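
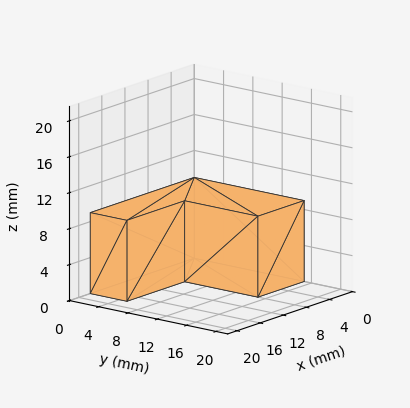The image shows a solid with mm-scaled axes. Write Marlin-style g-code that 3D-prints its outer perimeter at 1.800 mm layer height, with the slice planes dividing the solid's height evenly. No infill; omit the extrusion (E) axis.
Reading the render: the shape is an L-shaped prism: outer 18 × 15 mm, arm thicknesses ≈ 5 mm (horizontal) and 8 mm (vertical), extruded 9 mm in z (dimensions read to the nearest mm from the axis ticks). For the g-code, the solid's height is divided into equal slices at the stated Δz and each level perimeter traced with G1 moves after a G0 lift.

; perimeter-only toolpath
G21 ; units = mm
G90 ; absolute positioning
G28 ; home
; layer 1
G0 Z1.800
G0 X0.000 Y0.000
G1 X18.000 Y0.000
G1 X18.000 Y5.000
G1 X8.000 Y5.000
G1 X8.000 Y15.000
G1 X0.000 Y15.000
G1 X0.000 Y0.000
; layer 2
G0 Z3.600
G0 X0.000 Y0.000
G1 X18.000 Y0.000
G1 X18.000 Y5.000
G1 X8.000 Y5.000
G1 X8.000 Y15.000
G1 X0.000 Y15.000
G1 X0.000 Y0.000
; layer 3
G0 Z5.400
G0 X0.000 Y0.000
G1 X18.000 Y0.000
G1 X18.000 Y5.000
G1 X8.000 Y5.000
G1 X8.000 Y15.000
G1 X0.000 Y15.000
G1 X0.000 Y0.000
; layer 4
G0 Z7.200
G0 X0.000 Y0.000
G1 X18.000 Y0.000
G1 X18.000 Y5.000
G1 X8.000 Y5.000
G1 X8.000 Y15.000
G1 X0.000 Y15.000
G1 X0.000 Y0.000
; layer 5
G0 Z9.000
G0 X0.000 Y0.000
G1 X18.000 Y0.000
G1 X18.000 Y5.000
G1 X8.000 Y5.000
G1 X8.000 Y15.000
G1 X0.000 Y15.000
G1 X0.000 Y0.000
M2 ; end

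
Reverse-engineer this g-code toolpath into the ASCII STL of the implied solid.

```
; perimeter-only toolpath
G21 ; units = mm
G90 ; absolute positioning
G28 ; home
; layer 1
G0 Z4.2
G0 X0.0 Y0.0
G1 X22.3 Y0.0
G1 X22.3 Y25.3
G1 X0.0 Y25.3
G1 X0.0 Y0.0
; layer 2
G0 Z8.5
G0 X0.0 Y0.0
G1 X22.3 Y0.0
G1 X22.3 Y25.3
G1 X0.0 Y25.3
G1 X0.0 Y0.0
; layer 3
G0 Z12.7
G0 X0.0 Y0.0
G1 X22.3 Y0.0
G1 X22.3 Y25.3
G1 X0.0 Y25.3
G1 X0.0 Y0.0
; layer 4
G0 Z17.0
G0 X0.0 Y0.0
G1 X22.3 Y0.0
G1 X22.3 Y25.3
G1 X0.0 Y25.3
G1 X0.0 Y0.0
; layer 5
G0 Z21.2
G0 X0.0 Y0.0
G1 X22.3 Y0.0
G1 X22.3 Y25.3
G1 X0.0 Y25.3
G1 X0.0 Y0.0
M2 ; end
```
solid part
  facet normal 0.0000 0.0000 -1.0000
    outer loop
      vertex 22.3 25.3 0.0
      vertex 22.3 0.0 0.0
      vertex 0.0 0.0 0.0
    endloop
  endfacet
  facet normal 0.0000 0.0000 -1.0000
    outer loop
      vertex 0.0 25.3 0.0
      vertex 22.3 25.3 0.0
      vertex 0.0 0.0 0.0
    endloop
  endfacet
  facet normal 0.0000 0.0000 1.0000
    outer loop
      vertex 0.0 0.0 21.2
      vertex 22.3 0.0 21.2
      vertex 22.3 25.3 21.2
    endloop
  endfacet
  facet normal 0.0000 0.0000 1.0000
    outer loop
      vertex 0.0 0.0 21.2
      vertex 22.3 25.3 21.2
      vertex 0.0 25.3 21.2
    endloop
  endfacet
  facet normal 0.0000 -1.0000 0.0000
    outer loop
      vertex 0.0 0.0 0.0
      vertex 22.3 0.0 0.0
      vertex 22.3 0.0 21.2
    endloop
  endfacet
  facet normal 0.0000 -1.0000 0.0000
    outer loop
      vertex 0.0 0.0 0.0
      vertex 22.3 0.0 21.2
      vertex 0.0 0.0 21.2
    endloop
  endfacet
  facet normal 0.0000 1.0000 0.0000
    outer loop
      vertex 22.3 25.3 21.2
      vertex 22.3 25.3 0.0
      vertex 0.0 25.3 0.0
    endloop
  endfacet
  facet normal 0.0000 1.0000 0.0000
    outer loop
      vertex 0.0 25.3 21.2
      vertex 22.3 25.3 21.2
      vertex 0.0 25.3 0.0
    endloop
  endfacet
  facet normal -1.0000 0.0000 0.0000
    outer loop
      vertex 0.0 25.3 21.2
      vertex 0.0 25.3 0.0
      vertex 0.0 0.0 0.0
    endloop
  endfacet
  facet normal -1.0000 0.0000 0.0000
    outer loop
      vertex 0.0 0.0 21.2
      vertex 0.0 25.3 21.2
      vertex 0.0 0.0 0.0
    endloop
  endfacet
  facet normal 1.0000 0.0000 0.0000
    outer loop
      vertex 22.3 0.0 0.0
      vertex 22.3 25.3 0.0
      vertex 22.3 25.3 21.2
    endloop
  endfacet
  facet normal 1.0000 0.0000 0.0000
    outer loop
      vertex 22.3 0.0 0.0
      vertex 22.3 25.3 21.2
      vertex 22.3 0.0 21.2
    endloop
  endfacet
endsolid part

The G0 Z moves step by Δz≈4.2 mm. Every layer's G1 loop is the same polygon, so the solid is a straight extrusion of it from z=0 to z≈21.2. Closing with flat bottom and top caps and triangulating gives 12 facets — a rectangular box, roughly 22.3 × 25.3 mm footprint and 21.2 mm tall.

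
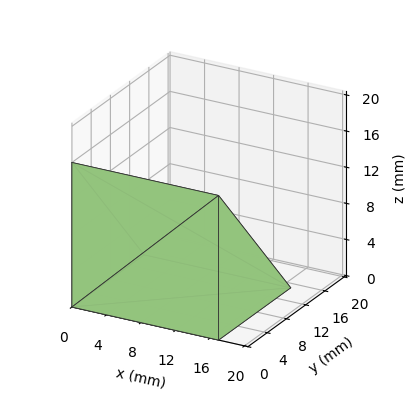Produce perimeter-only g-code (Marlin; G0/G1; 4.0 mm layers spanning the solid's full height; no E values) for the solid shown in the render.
Reading the render: the shape is a wedge (ramp): 17 × 15 mm base, rising to 16 mm along the y=0 edge and sloping linearly to z=0 at y=15 (dimensions read to the nearest mm from the axis ticks). For the g-code, the solid's height is divided into equal slices at the stated Δz and each level perimeter traced with G1 moves after a G0 lift.

; perimeter-only toolpath
G21 ; units = mm
G90 ; absolute positioning
G28 ; home
; layer 1
G0 Z4.0
G0 X0.0 Y0.0
G1 X17.0 Y0.0
G1 X17.0 Y11.2
G1 X0.0 Y11.2
G1 X0.0 Y0.0
; layer 2
G0 Z8.0
G0 X0.0 Y0.0
G1 X17.0 Y0.0
G1 X17.0 Y7.5
G1 X0.0 Y7.5
G1 X0.0 Y0.0
; layer 3
G0 Z12.0
G0 X0.0 Y0.0
G1 X17.0 Y0.0
G1 X17.0 Y3.8
G1 X0.0 Y3.8
G1 X0.0 Y0.0
M2 ; end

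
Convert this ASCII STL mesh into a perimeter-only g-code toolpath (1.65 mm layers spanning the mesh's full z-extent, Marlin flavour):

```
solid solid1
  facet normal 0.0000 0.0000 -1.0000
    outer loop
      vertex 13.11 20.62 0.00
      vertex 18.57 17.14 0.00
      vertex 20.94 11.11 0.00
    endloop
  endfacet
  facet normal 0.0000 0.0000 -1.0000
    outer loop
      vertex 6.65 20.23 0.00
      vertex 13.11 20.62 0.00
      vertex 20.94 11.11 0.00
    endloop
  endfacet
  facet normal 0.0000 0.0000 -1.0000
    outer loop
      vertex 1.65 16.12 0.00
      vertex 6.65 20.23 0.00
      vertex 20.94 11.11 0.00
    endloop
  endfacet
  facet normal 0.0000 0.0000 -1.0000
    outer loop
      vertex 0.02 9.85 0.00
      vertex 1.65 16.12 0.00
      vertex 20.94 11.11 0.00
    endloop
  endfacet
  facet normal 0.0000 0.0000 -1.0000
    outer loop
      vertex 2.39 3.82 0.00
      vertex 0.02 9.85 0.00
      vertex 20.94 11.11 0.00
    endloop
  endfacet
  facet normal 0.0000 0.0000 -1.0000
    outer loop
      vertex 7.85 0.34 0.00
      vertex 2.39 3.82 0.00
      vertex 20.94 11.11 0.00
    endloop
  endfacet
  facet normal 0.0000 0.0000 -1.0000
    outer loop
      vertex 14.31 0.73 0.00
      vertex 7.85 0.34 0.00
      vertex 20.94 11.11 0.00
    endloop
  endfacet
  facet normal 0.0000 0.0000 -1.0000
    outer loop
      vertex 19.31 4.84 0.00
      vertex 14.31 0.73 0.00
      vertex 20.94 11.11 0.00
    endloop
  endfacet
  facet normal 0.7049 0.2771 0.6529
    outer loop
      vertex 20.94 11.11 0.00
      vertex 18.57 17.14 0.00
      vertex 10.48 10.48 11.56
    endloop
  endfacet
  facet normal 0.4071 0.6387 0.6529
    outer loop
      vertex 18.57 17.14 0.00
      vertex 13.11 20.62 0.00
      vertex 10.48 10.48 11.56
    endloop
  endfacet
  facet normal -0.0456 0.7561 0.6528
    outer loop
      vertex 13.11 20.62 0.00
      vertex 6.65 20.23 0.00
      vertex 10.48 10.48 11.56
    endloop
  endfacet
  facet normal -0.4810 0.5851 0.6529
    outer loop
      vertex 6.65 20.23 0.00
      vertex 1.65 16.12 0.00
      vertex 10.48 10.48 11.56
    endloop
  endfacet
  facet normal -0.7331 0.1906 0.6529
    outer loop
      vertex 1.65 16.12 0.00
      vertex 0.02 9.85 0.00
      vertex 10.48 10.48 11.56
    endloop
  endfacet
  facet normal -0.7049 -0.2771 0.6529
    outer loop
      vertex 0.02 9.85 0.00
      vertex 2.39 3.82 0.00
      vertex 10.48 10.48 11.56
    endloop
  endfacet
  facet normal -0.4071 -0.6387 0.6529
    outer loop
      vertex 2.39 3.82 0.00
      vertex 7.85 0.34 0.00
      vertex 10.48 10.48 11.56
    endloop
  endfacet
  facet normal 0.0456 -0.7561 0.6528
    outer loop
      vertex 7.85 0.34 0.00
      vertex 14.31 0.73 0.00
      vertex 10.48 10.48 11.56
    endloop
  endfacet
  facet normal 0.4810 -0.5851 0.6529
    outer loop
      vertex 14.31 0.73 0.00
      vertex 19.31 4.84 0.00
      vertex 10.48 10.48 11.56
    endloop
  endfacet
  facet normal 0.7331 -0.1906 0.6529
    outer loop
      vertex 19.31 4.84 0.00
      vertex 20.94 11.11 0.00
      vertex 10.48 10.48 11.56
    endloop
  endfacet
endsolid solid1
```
; perimeter-only toolpath
G21 ; units = mm
G90 ; absolute positioning
G28 ; home
; layer 1
G0 Z1.65
G0 X19.45 Y11.02
G1 X17.41 Y16.19
G1 X12.73 Y19.17
G1 X7.20 Y18.84
G1 X2.91 Y15.31
G1 X1.51 Y9.94
G1 X3.55 Y4.77
G1 X8.23 Y1.79
G1 X13.76 Y2.12
G1 X18.05 Y5.65
G1 X19.45 Y11.02
; layer 2
G0 Z3.30
G0 X17.95 Y10.93
G1 X16.26 Y15.24
G1 X12.36 Y17.72
G1 X7.74 Y17.44
G1 X4.17 Y14.51
G1 X3.01 Y10.03
G1 X4.70 Y5.72
G1 X8.60 Y3.24
G1 X13.22 Y3.52
G1 X16.79 Y6.45
G1 X17.95 Y10.93
; layer 3
G0 Z4.95
G0 X16.46 Y10.84
G1 X15.10 Y14.29
G1 X11.98 Y16.27
G1 X8.29 Y16.05
G1 X5.43 Y13.70
G1 X4.50 Y10.12
G1 X5.86 Y6.67
G1 X8.98 Y4.69
G1 X12.67 Y4.91
G1 X15.53 Y7.26
G1 X16.46 Y10.84
; layer 4
G0 Z6.61
G0 X14.96 Y10.75
G1 X13.95 Y13.33
G1 X11.61 Y14.83
G1 X8.84 Y14.66
G1 X6.70 Y12.90
G1 X6.00 Y10.21
G1 X7.01 Y7.63
G1 X9.35 Y6.13
G1 X12.12 Y6.30
G1 X14.26 Y8.06
G1 X14.96 Y10.75
; layer 5
G0 Z8.26
G0 X13.47 Y10.66
G1 X12.79 Y12.38
G1 X11.23 Y13.38
G1 X9.39 Y13.27
G1 X7.96 Y12.09
G1 X7.49 Y10.30
G1 X8.17 Y8.58
G1 X9.73 Y7.58
G1 X11.57 Y7.69
G1 X13.00 Y8.87
G1 X13.47 Y10.66
; layer 6
G0 Z9.91
G0 X11.97 Y10.57
G1 X11.64 Y11.43
G1 X10.86 Y11.93
G1 X9.93 Y11.87
G1 X9.22 Y11.29
G1 X8.99 Y10.39
G1 X9.32 Y9.53
G1 X10.10 Y9.03
G1 X11.03 Y9.09
G1 X11.74 Y9.67
G1 X11.97 Y10.57
M2 ; end

The solid is a regular 10-sided pyramid, base circumscribed radius ≈ 10.5 mm, apex at z ≈ 11.6 mm. Slicing at Δz = 1.65 mm — 7 equal slices spanning the solid's height, so layer i sits at z = i·h/7 — gives 6 non-empty perimeters. Each is a 10-segment closed polygon; G0 lifts to the layer z and rapids to the start vertex, then G1 traces the edges. The cross-section shrinks linearly with z (the slice at the apex is degenerate and omitted).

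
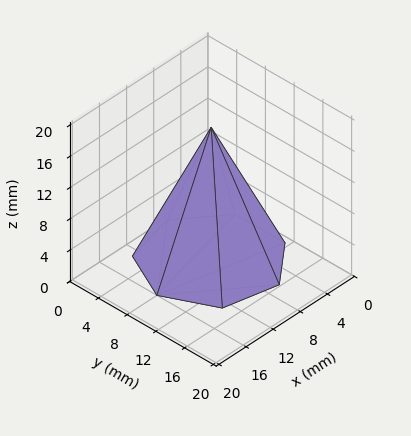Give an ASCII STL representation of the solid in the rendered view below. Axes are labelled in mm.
Reading the render: the shape is a regular 7-sided pyramid, base circumscribed radius ≈ 8 mm, apex at z ≈ 17 mm (dimensions read to the nearest mm from the axis ticks). For the STL, each face is triangulated and given an outward normal.

solid part
  facet normal 0.0000 0.0000 -1.0000
    outer loop
      vertex 6.220 15.799 0.000
      vertex 12.988 14.255 0.000
      vertex 16.000 8.000 0.000
    endloop
  endfacet
  facet normal 0.0000 0.0000 -1.0000
    outer loop
      vertex 0.792 11.471 0.000
      vertex 6.220 15.799 0.000
      vertex 16.000 8.000 0.000
    endloop
  endfacet
  facet normal 0.0000 0.0000 -1.0000
    outer loop
      vertex 0.792 4.529 0.000
      vertex 0.792 11.471 0.000
      vertex 16.000 8.000 0.000
    endloop
  endfacet
  facet normal 0.0000 0.0000 -1.0000
    outer loop
      vertex 6.220 0.201 0.000
      vertex 0.792 4.529 0.000
      vertex 16.000 8.000 0.000
    endloop
  endfacet
  facet normal 0.0000 0.0000 -1.0000
    outer loop
      vertex 12.988 1.745 0.000
      vertex 6.220 0.201 0.000
      vertex 16.000 8.000 0.000
    endloop
  endfacet
  facet normal 0.8295 0.3994 0.3904
    outer loop
      vertex 16.000 8.000 0.000
      vertex 12.988 14.255 0.000
      vertex 8.000 8.000 17.000
    endloop
  endfacet
  facet normal 0.2048 0.8976 0.3903
    outer loop
      vertex 12.988 14.255 0.000
      vertex 6.220 15.799 0.000
      vertex 8.000 8.000 17.000
    endloop
  endfacet
  facet normal -0.5740 0.7199 0.3903
    outer loop
      vertex 6.220 15.799 0.000
      vertex 0.792 11.471 0.000
      vertex 8.000 8.000 17.000
    endloop
  endfacet
  facet normal -0.9207 0.0000 0.3904
    outer loop
      vertex 0.792 11.471 0.000
      vertex 0.792 4.529 0.000
      vertex 8.000 8.000 17.000
    endloop
  endfacet
  facet normal -0.5740 -0.7199 0.3903
    outer loop
      vertex 0.792 4.529 0.000
      vertex 6.220 0.201 0.000
      vertex 8.000 8.000 17.000
    endloop
  endfacet
  facet normal 0.2048 -0.8976 0.3903
    outer loop
      vertex 6.220 0.201 0.000
      vertex 12.988 1.745 0.000
      vertex 8.000 8.000 17.000
    endloop
  endfacet
  facet normal 0.8295 -0.3994 0.3904
    outer loop
      vertex 12.988 1.745 0.000
      vertex 16.000 8.000 0.000
      vertex 8.000 8.000 17.000
    endloop
  endfacet
endsolid part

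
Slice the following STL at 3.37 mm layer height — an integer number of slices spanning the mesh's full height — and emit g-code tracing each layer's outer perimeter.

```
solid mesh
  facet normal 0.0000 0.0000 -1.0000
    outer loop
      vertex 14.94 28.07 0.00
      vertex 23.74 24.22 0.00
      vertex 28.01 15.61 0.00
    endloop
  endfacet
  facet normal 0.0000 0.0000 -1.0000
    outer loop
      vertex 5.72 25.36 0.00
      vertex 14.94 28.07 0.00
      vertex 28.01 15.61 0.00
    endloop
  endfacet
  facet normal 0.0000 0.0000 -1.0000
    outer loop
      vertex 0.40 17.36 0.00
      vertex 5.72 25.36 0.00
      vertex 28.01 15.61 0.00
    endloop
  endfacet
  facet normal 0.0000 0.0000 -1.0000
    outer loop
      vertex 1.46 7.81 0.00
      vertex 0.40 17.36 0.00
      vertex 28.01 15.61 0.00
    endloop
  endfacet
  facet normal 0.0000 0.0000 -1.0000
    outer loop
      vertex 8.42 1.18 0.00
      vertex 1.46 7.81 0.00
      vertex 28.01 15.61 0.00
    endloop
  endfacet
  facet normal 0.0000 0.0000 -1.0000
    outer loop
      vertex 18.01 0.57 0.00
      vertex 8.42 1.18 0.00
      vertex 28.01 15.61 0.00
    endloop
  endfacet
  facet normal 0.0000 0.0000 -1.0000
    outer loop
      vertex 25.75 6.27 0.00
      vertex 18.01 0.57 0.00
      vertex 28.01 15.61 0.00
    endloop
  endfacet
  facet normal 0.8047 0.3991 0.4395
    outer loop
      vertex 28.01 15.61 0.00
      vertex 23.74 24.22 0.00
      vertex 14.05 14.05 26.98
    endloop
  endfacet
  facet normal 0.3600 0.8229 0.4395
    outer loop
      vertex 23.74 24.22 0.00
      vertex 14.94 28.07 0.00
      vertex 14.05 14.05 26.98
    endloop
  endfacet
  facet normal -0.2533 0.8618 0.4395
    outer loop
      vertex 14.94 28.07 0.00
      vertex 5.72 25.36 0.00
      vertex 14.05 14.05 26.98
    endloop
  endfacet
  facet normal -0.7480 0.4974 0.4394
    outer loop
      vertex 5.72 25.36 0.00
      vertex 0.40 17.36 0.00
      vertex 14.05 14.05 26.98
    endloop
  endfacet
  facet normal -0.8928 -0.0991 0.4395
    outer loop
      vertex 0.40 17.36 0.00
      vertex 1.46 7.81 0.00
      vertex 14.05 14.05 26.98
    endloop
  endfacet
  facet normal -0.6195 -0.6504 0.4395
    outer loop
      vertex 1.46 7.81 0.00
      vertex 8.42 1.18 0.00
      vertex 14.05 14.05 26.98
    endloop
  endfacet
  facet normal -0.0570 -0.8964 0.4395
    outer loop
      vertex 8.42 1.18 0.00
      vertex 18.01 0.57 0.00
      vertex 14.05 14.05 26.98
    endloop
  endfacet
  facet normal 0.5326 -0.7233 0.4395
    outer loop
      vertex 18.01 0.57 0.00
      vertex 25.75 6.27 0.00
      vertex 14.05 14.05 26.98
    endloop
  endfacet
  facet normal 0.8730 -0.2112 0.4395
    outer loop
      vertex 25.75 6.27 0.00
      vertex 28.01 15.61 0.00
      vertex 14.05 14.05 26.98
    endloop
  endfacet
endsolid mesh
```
; perimeter-only toolpath
G21 ; units = mm
G90 ; absolute positioning
G28 ; home
; layer 1
G0 Z3.37
G0 X26.27 Y15.41
G1 X22.53 Y22.95
G1 X14.83 Y26.32
G1 X6.76 Y23.95
G1 X2.11 Y16.95
G1 X3.03 Y8.59
G1 X9.12 Y2.79
G1 X17.52 Y2.25
G1 X24.29 Y7.24
G1 X26.27 Y15.41
; layer 2
G0 Z6.75
G0 X24.52 Y15.22
G1 X21.32 Y21.68
G1 X14.72 Y24.57
G1 X7.80 Y22.53
G1 X3.81 Y16.53
G1 X4.61 Y9.37
G1 X9.83 Y4.40
G1 X17.02 Y3.94
G1 X22.82 Y8.21
G1 X24.52 Y15.22
; layer 3
G0 Z10.12
G0 X22.78 Y15.03
G1 X20.11 Y20.41
G1 X14.61 Y22.81
G1 X8.84 Y21.12
G1 X5.52 Y16.12
G1 X6.18 Y10.15
G1 X10.53 Y6.01
G1 X16.53 Y5.63
G1 X21.36 Y9.19
G1 X22.78 Y15.03
; layer 4
G0 Z13.49
G0 X21.03 Y14.83
G1 X18.89 Y19.13
G1 X14.50 Y21.06
G1 X9.88 Y19.70
G1 X7.23 Y15.71
G1 X7.76 Y10.93
G1 X11.23 Y7.62
G1 X16.03 Y7.31
G1 X19.90 Y10.16
G1 X21.03 Y14.83
; layer 5
G0 Z16.86
G0 X19.29 Y14.63
G1 X17.68 Y17.86
G1 X14.38 Y19.31
G1 X10.93 Y18.29
G1 X8.93 Y15.29
G1 X9.33 Y11.71
G1 X11.94 Y9.22
G1 X15.54 Y8.99
G1 X18.44 Y11.13
G1 X19.29 Y14.63
; layer 6
G0 Z20.23
G0 X17.54 Y14.44
G1 X16.47 Y16.59
G1 X14.27 Y17.55
G1 X11.97 Y16.88
G1 X10.64 Y14.88
G1 X10.90 Y12.49
G1 X12.64 Y10.83
G1 X15.04 Y10.68
G1 X16.98 Y12.11
G1 X17.54 Y14.44
; layer 7
G0 Z23.61
G0 X15.80 Y14.25
G1 X15.26 Y15.32
G1 X14.16 Y15.80
G1 X13.01 Y15.46
G1 X12.34 Y14.46
G1 X12.48 Y13.27
G1 X13.35 Y12.44
G1 X14.55 Y12.37
G1 X15.51 Y13.08
G1 X15.80 Y14.25
M2 ; end

The solid is a regular 9-sided pyramid, base circumscribed radius ≈ 14.1 mm, apex at z ≈ 27 mm. Slicing at Δz = 3.37 mm — 8 equal slices spanning the solid's height, so layer i sits at z = i·h/8 — gives 7 non-empty perimeters. Each is a 9-segment closed polygon; G0 lifts to the layer z and rapids to the start vertex, then G1 traces the edges. The cross-section shrinks linearly with z (the slice at the apex is degenerate and omitted).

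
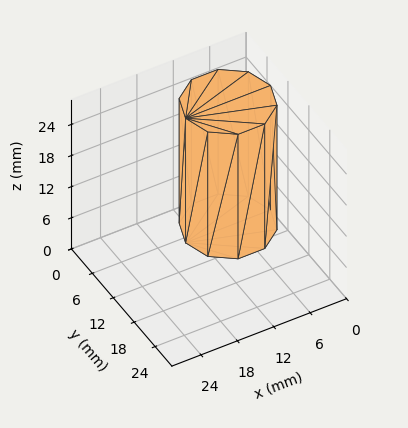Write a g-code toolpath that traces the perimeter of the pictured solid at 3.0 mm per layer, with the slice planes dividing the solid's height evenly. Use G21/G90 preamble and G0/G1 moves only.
Reading the render: the shape is a regular 10-sided prism (a cylinder approximated with 10 flat sides), circumscribed radius ≈ 7 mm, height ≈ 24 mm (dimensions read to the nearest mm from the axis ticks). For the g-code, the solid's height is divided into equal slices at the stated Δz and each level perimeter traced with G1 moves after a G0 lift.

; perimeter-only toolpath
G21 ; units = mm
G90 ; absolute positioning
G28 ; home
; layer 1
G0 Z3.0
G0 X14.0 Y7.0
G1 X12.7 Y11.1
G1 X9.2 Y13.7
G1 X4.8 Y13.7
G1 X1.3 Y11.1
G1 X0.0 Y7.0
G1 X1.3 Y2.9
G1 X4.8 Y0.3
G1 X9.2 Y0.3
G1 X12.7 Y2.9
G1 X14.0 Y7.0
; layer 2
G0 Z6.0
G0 X14.0 Y7.0
G1 X12.7 Y11.1
G1 X9.2 Y13.7
G1 X4.8 Y13.7
G1 X1.3 Y11.1
G1 X0.0 Y7.0
G1 X1.3 Y2.9
G1 X4.8 Y0.3
G1 X9.2 Y0.3
G1 X12.7 Y2.9
G1 X14.0 Y7.0
; layer 3
G0 Z9.0
G0 X14.0 Y7.0
G1 X12.7 Y11.1
G1 X9.2 Y13.7
G1 X4.8 Y13.7
G1 X1.3 Y11.1
G1 X0.0 Y7.0
G1 X1.3 Y2.9
G1 X4.8 Y0.3
G1 X9.2 Y0.3
G1 X12.7 Y2.9
G1 X14.0 Y7.0
; layer 4
G0 Z12.0
G0 X14.0 Y7.0
G1 X12.7 Y11.1
G1 X9.2 Y13.7
G1 X4.8 Y13.7
G1 X1.3 Y11.1
G1 X0.0 Y7.0
G1 X1.3 Y2.9
G1 X4.8 Y0.3
G1 X9.2 Y0.3
G1 X12.7 Y2.9
G1 X14.0 Y7.0
; layer 5
G0 Z15.0
G0 X14.0 Y7.0
G1 X12.7 Y11.1
G1 X9.2 Y13.7
G1 X4.8 Y13.7
G1 X1.3 Y11.1
G1 X0.0 Y7.0
G1 X1.3 Y2.9
G1 X4.8 Y0.3
G1 X9.2 Y0.3
G1 X12.7 Y2.9
G1 X14.0 Y7.0
; layer 6
G0 Z18.0
G0 X14.0 Y7.0
G1 X12.7 Y11.1
G1 X9.2 Y13.7
G1 X4.8 Y13.7
G1 X1.3 Y11.1
G1 X0.0 Y7.0
G1 X1.3 Y2.9
G1 X4.8 Y0.3
G1 X9.2 Y0.3
G1 X12.7 Y2.9
G1 X14.0 Y7.0
; layer 7
G0 Z21.0
G0 X14.0 Y7.0
G1 X12.7 Y11.1
G1 X9.2 Y13.7
G1 X4.8 Y13.7
G1 X1.3 Y11.1
G1 X0.0 Y7.0
G1 X1.3 Y2.9
G1 X4.8 Y0.3
G1 X9.2 Y0.3
G1 X12.7 Y2.9
G1 X14.0 Y7.0
; layer 8
G0 Z24.0
G0 X14.0 Y7.0
G1 X12.7 Y11.1
G1 X9.2 Y13.7
G1 X4.8 Y13.7
G1 X1.3 Y11.1
G1 X0.0 Y7.0
G1 X1.3 Y2.9
G1 X4.8 Y0.3
G1 X9.2 Y0.3
G1 X12.7 Y2.9
G1 X14.0 Y7.0
M2 ; end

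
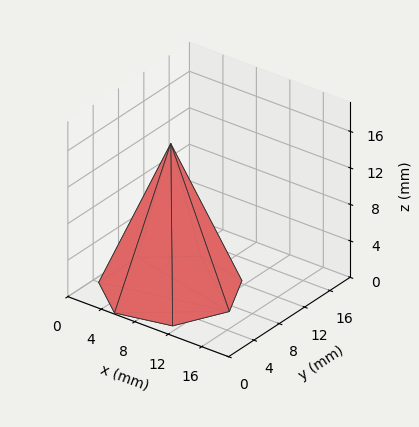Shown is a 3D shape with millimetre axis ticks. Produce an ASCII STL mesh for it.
Reading the render: the shape is a regular 7-sided pyramid, base circumscribed radius ≈ 7 mm, apex at z ≈ 16 mm (dimensions read to the nearest mm from the axis ticks). For the STL, each face is triangulated and given an outward normal.

solid part
  facet normal 0.0000 0.0000 -1.0000
    outer loop
      vertex 5.44 13.82 0.00
      vertex 11.36 12.47 0.00
      vertex 14.00 7.00 0.00
    endloop
  endfacet
  facet normal 0.0000 0.0000 -1.0000
    outer loop
      vertex 0.69 10.04 0.00
      vertex 5.44 13.82 0.00
      vertex 14.00 7.00 0.00
    endloop
  endfacet
  facet normal 0.0000 0.0000 -1.0000
    outer loop
      vertex 0.69 3.96 0.00
      vertex 0.69 10.04 0.00
      vertex 14.00 7.00 0.00
    endloop
  endfacet
  facet normal 0.0000 0.0000 -1.0000
    outer loop
      vertex 5.44 0.18 0.00
      vertex 0.69 3.96 0.00
      vertex 14.00 7.00 0.00
    endloop
  endfacet
  facet normal 0.0000 0.0000 -1.0000
    outer loop
      vertex 11.36 1.53 0.00
      vertex 5.44 0.18 0.00
      vertex 14.00 7.00 0.00
    endloop
  endfacet
  facet normal 0.8379 0.4044 0.3666
    outer loop
      vertex 14.00 7.00 0.00
      vertex 11.36 12.47 0.00
      vertex 7.00 7.00 16.00
    endloop
  endfacet
  facet normal 0.2069 0.9071 0.3665
    outer loop
      vertex 11.36 12.47 0.00
      vertex 5.44 13.82 0.00
      vertex 7.00 7.00 16.00
    endloop
  endfacet
  facet normal -0.5793 0.7279 0.3668
    outer loop
      vertex 5.44 13.82 0.00
      vertex 0.69 10.04 0.00
      vertex 7.00 7.00 16.00
    endloop
  endfacet
  facet normal -0.9303 0.0000 0.3669
    outer loop
      vertex 0.69 10.04 0.00
      vertex 0.69 3.96 0.00
      vertex 7.00 7.00 16.00
    endloop
  endfacet
  facet normal -0.5793 -0.7279 0.3668
    outer loop
      vertex 0.69 3.96 0.00
      vertex 5.44 0.18 0.00
      vertex 7.00 7.00 16.00
    endloop
  endfacet
  facet normal 0.2069 -0.9071 0.3665
    outer loop
      vertex 5.44 0.18 0.00
      vertex 11.36 1.53 0.00
      vertex 7.00 7.00 16.00
    endloop
  endfacet
  facet normal 0.8379 -0.4044 0.3666
    outer loop
      vertex 11.36 1.53 0.00
      vertex 14.00 7.00 0.00
      vertex 7.00 7.00 16.00
    endloop
  endfacet
endsolid part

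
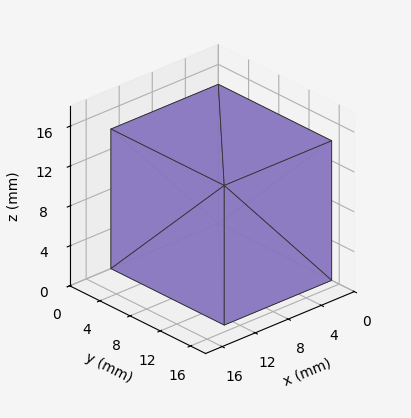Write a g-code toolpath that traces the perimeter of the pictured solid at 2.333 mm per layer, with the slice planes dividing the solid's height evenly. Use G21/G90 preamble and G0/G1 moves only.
Reading the render: the shape is a rectangular box, roughly 13 × 15 mm footprint and 14 mm tall (dimensions read to the nearest mm from the axis ticks). For the g-code, the solid's height is divided into equal slices at the stated Δz and each level perimeter traced with G1 moves after a G0 lift.

; perimeter-only toolpath
G21 ; units = mm
G90 ; absolute positioning
G28 ; home
; layer 1
G0 Z2.333
G0 X0.000 Y0.000
G1 X13.000 Y0.000
G1 X13.000 Y15.000
G1 X0.000 Y15.000
G1 X0.000 Y0.000
; layer 2
G0 Z4.667
G0 X0.000 Y0.000
G1 X13.000 Y0.000
G1 X13.000 Y15.000
G1 X0.000 Y15.000
G1 X0.000 Y0.000
; layer 3
G0 Z7.000
G0 X0.000 Y0.000
G1 X13.000 Y0.000
G1 X13.000 Y15.000
G1 X0.000 Y15.000
G1 X0.000 Y0.000
; layer 4
G0 Z9.333
G0 X0.000 Y0.000
G1 X13.000 Y0.000
G1 X13.000 Y15.000
G1 X0.000 Y15.000
G1 X0.000 Y0.000
; layer 5
G0 Z11.667
G0 X0.000 Y0.000
G1 X13.000 Y0.000
G1 X13.000 Y15.000
G1 X0.000 Y15.000
G1 X0.000 Y0.000
; layer 6
G0 Z14.000
G0 X0.000 Y0.000
G1 X13.000 Y0.000
G1 X13.000 Y15.000
G1 X0.000 Y15.000
G1 X0.000 Y0.000
M2 ; end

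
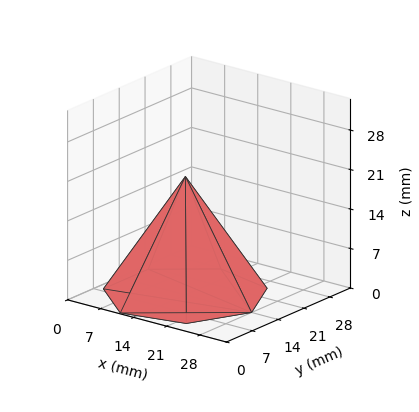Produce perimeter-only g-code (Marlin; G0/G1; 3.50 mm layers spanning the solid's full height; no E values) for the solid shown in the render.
Reading the render: the shape is a regular 7-sided pyramid, base circumscribed radius ≈ 14 mm, apex at z ≈ 21 mm (dimensions read to the nearest mm from the axis ticks). For the g-code, the solid's height is divided into equal slices at the stated Δz and each level perimeter traced with G1 moves after a G0 lift.

; perimeter-only toolpath
G21 ; units = mm
G90 ; absolute positioning
G28 ; home
; layer 1
G0 Z3.50
G0 X25.67 Y14.00
G1 X21.27 Y23.12
G1 X11.40 Y25.38
G1 X3.49 Y19.06
G1 X3.49 Y8.94
G1 X11.40 Y2.62
G1 X21.27 Y4.88
G1 X25.67 Y14.00
; layer 2
G0 Z7.00
G0 X23.33 Y14.00
G1 X19.82 Y21.30
G1 X11.92 Y23.10
G1 X5.59 Y18.05
G1 X5.59 Y9.95
G1 X11.92 Y4.90
G1 X19.82 Y6.70
G1 X23.33 Y14.00
; layer 3
G0 Z10.50
G0 X21.00 Y14.00
G1 X18.37 Y19.48
G1 X12.44 Y20.82
G1 X7.70 Y17.04
G1 X7.70 Y10.96
G1 X12.44 Y7.17
G1 X18.37 Y8.53
G1 X21.00 Y14.00
; layer 4
G0 Z14.00
G0 X18.67 Y14.00
G1 X16.91 Y17.65
G1 X12.96 Y18.55
G1 X9.80 Y16.02
G1 X9.80 Y11.98
G1 X12.96 Y9.45
G1 X16.91 Y10.35
G1 X18.67 Y14.00
; layer 5
G0 Z17.50
G0 X16.33 Y14.00
G1 X15.46 Y15.82
G1 X13.48 Y16.27
G1 X11.90 Y15.01
G1 X11.90 Y12.99
G1 X13.48 Y11.73
G1 X15.46 Y12.18
G1 X16.33 Y14.00
M2 ; end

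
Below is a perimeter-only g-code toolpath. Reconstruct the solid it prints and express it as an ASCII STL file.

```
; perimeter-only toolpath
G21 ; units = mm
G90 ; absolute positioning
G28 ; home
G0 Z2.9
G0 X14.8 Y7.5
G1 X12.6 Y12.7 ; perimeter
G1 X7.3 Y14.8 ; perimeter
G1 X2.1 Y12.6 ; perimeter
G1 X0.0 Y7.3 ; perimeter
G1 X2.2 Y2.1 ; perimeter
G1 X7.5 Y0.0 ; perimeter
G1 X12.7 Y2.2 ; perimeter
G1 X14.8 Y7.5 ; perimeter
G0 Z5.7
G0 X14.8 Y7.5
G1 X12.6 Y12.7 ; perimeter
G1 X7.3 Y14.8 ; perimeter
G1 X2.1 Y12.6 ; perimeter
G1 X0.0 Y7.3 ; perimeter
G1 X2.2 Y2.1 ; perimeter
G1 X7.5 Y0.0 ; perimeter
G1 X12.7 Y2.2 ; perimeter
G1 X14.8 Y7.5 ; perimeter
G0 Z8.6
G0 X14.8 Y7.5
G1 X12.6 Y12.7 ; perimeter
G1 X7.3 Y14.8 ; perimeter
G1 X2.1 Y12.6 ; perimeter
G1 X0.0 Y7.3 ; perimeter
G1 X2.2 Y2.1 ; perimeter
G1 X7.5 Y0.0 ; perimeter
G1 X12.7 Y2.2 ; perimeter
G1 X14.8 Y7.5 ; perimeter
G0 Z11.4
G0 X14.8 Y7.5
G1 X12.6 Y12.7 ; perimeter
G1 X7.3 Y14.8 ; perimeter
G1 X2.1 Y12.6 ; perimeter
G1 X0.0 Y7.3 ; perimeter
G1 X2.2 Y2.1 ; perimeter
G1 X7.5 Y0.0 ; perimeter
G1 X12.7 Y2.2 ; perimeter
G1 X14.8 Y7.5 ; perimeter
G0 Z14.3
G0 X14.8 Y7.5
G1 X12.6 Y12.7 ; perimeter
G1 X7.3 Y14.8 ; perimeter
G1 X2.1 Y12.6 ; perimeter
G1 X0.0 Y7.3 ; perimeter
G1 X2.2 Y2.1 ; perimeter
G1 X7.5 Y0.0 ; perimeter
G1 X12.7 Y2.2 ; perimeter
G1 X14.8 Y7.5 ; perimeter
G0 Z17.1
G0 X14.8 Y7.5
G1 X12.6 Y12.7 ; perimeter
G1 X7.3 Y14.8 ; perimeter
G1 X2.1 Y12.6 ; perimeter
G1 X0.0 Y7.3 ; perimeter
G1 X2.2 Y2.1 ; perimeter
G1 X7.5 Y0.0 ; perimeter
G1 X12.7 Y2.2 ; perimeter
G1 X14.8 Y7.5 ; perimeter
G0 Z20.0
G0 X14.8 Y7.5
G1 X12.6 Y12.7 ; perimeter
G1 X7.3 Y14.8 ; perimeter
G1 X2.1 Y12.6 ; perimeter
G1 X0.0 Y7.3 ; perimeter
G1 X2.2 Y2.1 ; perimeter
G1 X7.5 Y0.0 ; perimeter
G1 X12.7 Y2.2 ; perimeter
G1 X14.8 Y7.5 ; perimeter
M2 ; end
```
solid part
  facet normal 0.0000 0.0000 -1.0000
    outer loop
      vertex 7.3 14.8 0.0
      vertex 12.6 12.7 0.0
      vertex 14.8 7.5 0.0
    endloop
  endfacet
  facet normal 0.0000 0.0000 -1.0000
    outer loop
      vertex 2.1 12.6 0.0
      vertex 7.3 14.8 0.0
      vertex 14.8 7.5 0.0
    endloop
  endfacet
  facet normal 0.0000 0.0000 -1.0000
    outer loop
      vertex 0.0 7.3 0.0
      vertex 2.1 12.6 0.0
      vertex 14.8 7.5 0.0
    endloop
  endfacet
  facet normal 0.0000 0.0000 -1.0000
    outer loop
      vertex 2.2 2.1 0.0
      vertex 0.0 7.3 0.0
      vertex 14.8 7.5 0.0
    endloop
  endfacet
  facet normal 0.0000 0.0000 -1.0000
    outer loop
      vertex 7.5 0.0 0.0
      vertex 2.2 2.1 0.0
      vertex 14.8 7.5 0.0
    endloop
  endfacet
  facet normal 0.0000 0.0000 -1.0000
    outer loop
      vertex 12.7 2.2 0.0
      vertex 7.5 0.0 0.0
      vertex 14.8 7.5 0.0
    endloop
  endfacet
  facet normal 0.0000 0.0000 1.0000
    outer loop
      vertex 14.8 7.5 20.0
      vertex 12.6 12.7 20.0
      vertex 7.3 14.8 20.0
    endloop
  endfacet
  facet normal 0.0000 0.0000 1.0000
    outer loop
      vertex 14.8 7.5 20.0
      vertex 7.3 14.8 20.0
      vertex 2.1 12.6 20.0
    endloop
  endfacet
  facet normal 0.0000 0.0000 1.0000
    outer loop
      vertex 14.8 7.5 20.0
      vertex 2.1 12.6 20.0
      vertex 0.0 7.3 20.0
    endloop
  endfacet
  facet normal 0.0000 0.0000 1.0000
    outer loop
      vertex 14.8 7.5 20.0
      vertex 0.0 7.3 20.0
      vertex 2.2 2.1 20.0
    endloop
  endfacet
  facet normal 0.0000 0.0000 1.0000
    outer loop
      vertex 14.8 7.5 20.0
      vertex 2.2 2.1 20.0
      vertex 7.5 0.0 20.0
    endloop
  endfacet
  facet normal 0.0000 0.0000 1.0000
    outer loop
      vertex 14.8 7.5 20.0
      vertex 7.5 0.0 20.0
      vertex 12.7 2.2 20.0
    endloop
  endfacet
  facet normal 0.9210 0.3896 0.0000
    outer loop
      vertex 14.8 7.5 0.0
      vertex 12.6 12.7 0.0
      vertex 12.6 12.7 20.0
    endloop
  endfacet
  facet normal 0.9210 0.3896 0.0000
    outer loop
      vertex 14.8 7.5 0.0
      vertex 12.6 12.7 20.0
      vertex 14.8 7.5 20.0
    endloop
  endfacet
  facet normal 0.3684 0.9297 0.0000
    outer loop
      vertex 12.6 12.7 0.0
      vertex 7.3 14.8 0.0
      vertex 7.3 14.8 20.0
    endloop
  endfacet
  facet normal 0.3684 0.9297 0.0000
    outer loop
      vertex 12.6 12.7 0.0
      vertex 7.3 14.8 20.0
      vertex 12.6 12.7 20.0
    endloop
  endfacet
  facet normal -0.3896 0.9210 0.0000
    outer loop
      vertex 7.3 14.8 0.0
      vertex 2.1 12.6 0.0
      vertex 2.1 12.6 20.0
    endloop
  endfacet
  facet normal -0.3896 0.9210 0.0000
    outer loop
      vertex 7.3 14.8 0.0
      vertex 2.1 12.6 20.0
      vertex 7.3 14.8 20.0
    endloop
  endfacet
  facet normal -0.9297 0.3684 0.0000
    outer loop
      vertex 2.1 12.6 0.0
      vertex 0.0 7.3 0.0
      vertex 0.0 7.3 20.0
    endloop
  endfacet
  facet normal -0.9297 0.3684 0.0000
    outer loop
      vertex 2.1 12.6 0.0
      vertex 0.0 7.3 20.0
      vertex 2.1 12.6 20.0
    endloop
  endfacet
  facet normal -0.9210 -0.3896 0.0000
    outer loop
      vertex 0.0 7.3 0.0
      vertex 2.2 2.1 0.0
      vertex 2.2 2.1 20.0
    endloop
  endfacet
  facet normal -0.9210 -0.3896 0.0000
    outer loop
      vertex 0.0 7.3 0.0
      vertex 2.2 2.1 20.0
      vertex 0.0 7.3 20.0
    endloop
  endfacet
  facet normal -0.3684 -0.9297 0.0000
    outer loop
      vertex 2.2 2.1 0.0
      vertex 7.5 0.0 0.0
      vertex 7.5 0.0 20.0
    endloop
  endfacet
  facet normal -0.3684 -0.9297 0.0000
    outer loop
      vertex 2.2 2.1 0.0
      vertex 7.5 0.0 20.0
      vertex 2.2 2.1 20.0
    endloop
  endfacet
  facet normal 0.3896 -0.9210 0.0000
    outer loop
      vertex 7.5 0.0 0.0
      vertex 12.7 2.2 0.0
      vertex 12.7 2.2 20.0
    endloop
  endfacet
  facet normal 0.3896 -0.9210 0.0000
    outer loop
      vertex 7.5 0.0 0.0
      vertex 12.7 2.2 20.0
      vertex 7.5 0.0 20.0
    endloop
  endfacet
  facet normal 0.9297 -0.3684 0.0000
    outer loop
      vertex 12.7 2.2 0.0
      vertex 14.8 7.5 0.0
      vertex 14.8 7.5 20.0
    endloop
  endfacet
  facet normal 0.9297 -0.3684 0.0000
    outer loop
      vertex 12.7 2.2 0.0
      vertex 14.8 7.5 20.0
      vertex 12.7 2.2 20.0
    endloop
  endfacet
endsolid part

The G0 Z moves step by Δz≈2.9 mm. Every layer's G1 loop is the same polygon, so the solid is a straight extrusion of it from z=0 to z≈20. Closing with flat bottom and top caps and triangulating gives 28 facets — a regular 8-sided prism (a cylinder approximated with 8 flat sides), circumscribed radius ≈ 7.4 mm, height ≈ 20 mm.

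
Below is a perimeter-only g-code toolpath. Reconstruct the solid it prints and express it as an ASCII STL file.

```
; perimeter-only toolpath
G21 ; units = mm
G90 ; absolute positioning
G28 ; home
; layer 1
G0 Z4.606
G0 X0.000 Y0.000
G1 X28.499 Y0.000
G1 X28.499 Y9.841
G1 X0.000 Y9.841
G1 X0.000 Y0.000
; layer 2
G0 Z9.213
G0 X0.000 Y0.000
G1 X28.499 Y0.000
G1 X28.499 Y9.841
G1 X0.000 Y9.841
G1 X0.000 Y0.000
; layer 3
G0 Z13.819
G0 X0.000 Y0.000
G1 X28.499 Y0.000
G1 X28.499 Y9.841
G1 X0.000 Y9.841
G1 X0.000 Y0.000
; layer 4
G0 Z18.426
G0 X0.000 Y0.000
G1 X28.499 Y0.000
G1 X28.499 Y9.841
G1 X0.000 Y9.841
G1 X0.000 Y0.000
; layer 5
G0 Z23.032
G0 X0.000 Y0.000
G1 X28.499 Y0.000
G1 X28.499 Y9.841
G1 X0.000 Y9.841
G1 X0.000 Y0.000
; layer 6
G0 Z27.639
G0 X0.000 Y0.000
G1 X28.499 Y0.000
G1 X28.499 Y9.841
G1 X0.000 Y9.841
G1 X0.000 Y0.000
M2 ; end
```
solid part
  facet normal 0.0000 0.0000 -1.0000
    outer loop
      vertex 28.499 9.841 0.000
      vertex 28.499 0.000 0.000
      vertex 0.000 0.000 0.000
    endloop
  endfacet
  facet normal 0.0000 0.0000 -1.0000
    outer loop
      vertex 0.000 9.841 0.000
      vertex 28.499 9.841 0.000
      vertex 0.000 0.000 0.000
    endloop
  endfacet
  facet normal 0.0000 0.0000 1.0000
    outer loop
      vertex 0.000 0.000 27.639
      vertex 28.499 0.000 27.639
      vertex 28.499 9.841 27.639
    endloop
  endfacet
  facet normal 0.0000 0.0000 1.0000
    outer loop
      vertex 0.000 0.000 27.639
      vertex 28.499 9.841 27.639
      vertex 0.000 9.841 27.639
    endloop
  endfacet
  facet normal 0.0000 -1.0000 0.0000
    outer loop
      vertex 0.000 0.000 0.000
      vertex 28.499 0.000 0.000
      vertex 28.499 0.000 27.639
    endloop
  endfacet
  facet normal 0.0000 -1.0000 0.0000
    outer loop
      vertex 0.000 0.000 0.000
      vertex 28.499 0.000 27.639
      vertex 0.000 0.000 27.639
    endloop
  endfacet
  facet normal 0.0000 1.0000 0.0000
    outer loop
      vertex 28.499 9.841 27.639
      vertex 28.499 9.841 0.000
      vertex 0.000 9.841 0.000
    endloop
  endfacet
  facet normal 0.0000 1.0000 0.0000
    outer loop
      vertex 0.000 9.841 27.639
      vertex 28.499 9.841 27.639
      vertex 0.000 9.841 0.000
    endloop
  endfacet
  facet normal -1.0000 0.0000 0.0000
    outer loop
      vertex 0.000 9.841 27.639
      vertex 0.000 9.841 0.000
      vertex 0.000 0.000 0.000
    endloop
  endfacet
  facet normal -1.0000 0.0000 0.0000
    outer loop
      vertex 0.000 0.000 27.639
      vertex 0.000 9.841 27.639
      vertex 0.000 0.000 0.000
    endloop
  endfacet
  facet normal 1.0000 0.0000 0.0000
    outer loop
      vertex 28.499 0.000 0.000
      vertex 28.499 9.841 0.000
      vertex 28.499 9.841 27.639
    endloop
  endfacet
  facet normal 1.0000 0.0000 0.0000
    outer loop
      vertex 28.499 0.000 0.000
      vertex 28.499 9.841 27.639
      vertex 28.499 0.000 27.639
    endloop
  endfacet
endsolid part

The G0 Z moves step by Δz≈4.606 mm. Every layer's G1 loop is the same polygon, so the solid is a straight extrusion of it from z=0 to z≈27.6. Closing with flat bottom and top caps and triangulating gives 12 facets — a rectangular box, roughly 28.5 × 9.84 mm footprint and 27.6 mm tall.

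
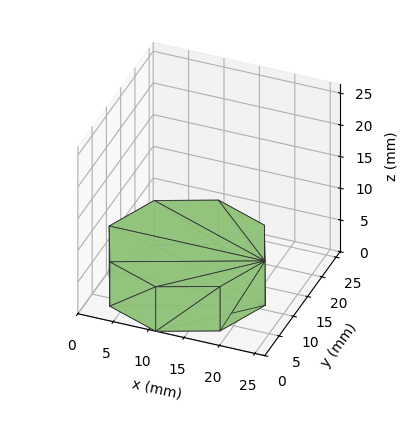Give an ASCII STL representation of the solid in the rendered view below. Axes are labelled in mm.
Reading the render: the shape is a regular 8-sided prism (a cylinder approximated with 8 flat sides), circumscribed radius ≈ 11 mm, height ≈ 7 mm (dimensions read to the nearest mm from the axis ticks). For the STL, each face is triangulated and given an outward normal.

solid part
  facet normal 0.0000 0.0000 -1.0000
    outer loop
      vertex 11.00 22.00 0.00
      vertex 18.78 18.78 0.00
      vertex 22.00 11.00 0.00
    endloop
  endfacet
  facet normal 0.0000 0.0000 -1.0000
    outer loop
      vertex 3.22 18.78 0.00
      vertex 11.00 22.00 0.00
      vertex 22.00 11.00 0.00
    endloop
  endfacet
  facet normal 0.0000 0.0000 -1.0000
    outer loop
      vertex 0.00 11.00 0.00
      vertex 3.22 18.78 0.00
      vertex 22.00 11.00 0.00
    endloop
  endfacet
  facet normal 0.0000 0.0000 -1.0000
    outer loop
      vertex 3.22 3.22 0.00
      vertex 0.00 11.00 0.00
      vertex 22.00 11.00 0.00
    endloop
  endfacet
  facet normal 0.0000 0.0000 -1.0000
    outer loop
      vertex 11.00 0.00 0.00
      vertex 3.22 3.22 0.00
      vertex 22.00 11.00 0.00
    endloop
  endfacet
  facet normal 0.0000 0.0000 -1.0000
    outer loop
      vertex 18.78 3.22 0.00
      vertex 11.00 0.00 0.00
      vertex 22.00 11.00 0.00
    endloop
  endfacet
  facet normal 0.0000 0.0000 1.0000
    outer loop
      vertex 22.00 11.00 7.00
      vertex 18.78 18.78 7.00
      vertex 11.00 22.00 7.00
    endloop
  endfacet
  facet normal 0.0000 0.0000 1.0000
    outer loop
      vertex 22.00 11.00 7.00
      vertex 11.00 22.00 7.00
      vertex 3.22 18.78 7.00
    endloop
  endfacet
  facet normal 0.0000 0.0000 1.0000
    outer loop
      vertex 22.00 11.00 7.00
      vertex 3.22 18.78 7.00
      vertex 0.00 11.00 7.00
    endloop
  endfacet
  facet normal 0.0000 0.0000 1.0000
    outer loop
      vertex 22.00 11.00 7.00
      vertex 0.00 11.00 7.00
      vertex 3.22 3.22 7.00
    endloop
  endfacet
  facet normal 0.0000 0.0000 1.0000
    outer loop
      vertex 22.00 11.00 7.00
      vertex 3.22 3.22 7.00
      vertex 11.00 0.00 7.00
    endloop
  endfacet
  facet normal 0.0000 0.0000 1.0000
    outer loop
      vertex 22.00 11.00 7.00
      vertex 11.00 0.00 7.00
      vertex 18.78 3.22 7.00
    endloop
  endfacet
  facet normal 0.9240 0.3824 0.0000
    outer loop
      vertex 22.00 11.00 0.00
      vertex 18.78 18.78 0.00
      vertex 18.78 18.78 7.00
    endloop
  endfacet
  facet normal 0.9240 0.3824 0.0000
    outer loop
      vertex 22.00 11.00 0.00
      vertex 18.78 18.78 7.00
      vertex 22.00 11.00 7.00
    endloop
  endfacet
  facet normal 0.3824 0.9240 0.0000
    outer loop
      vertex 18.78 18.78 0.00
      vertex 11.00 22.00 0.00
      vertex 11.00 22.00 7.00
    endloop
  endfacet
  facet normal 0.3824 0.9240 0.0000
    outer loop
      vertex 18.78 18.78 0.00
      vertex 11.00 22.00 7.00
      vertex 18.78 18.78 7.00
    endloop
  endfacet
  facet normal -0.3824 0.9240 0.0000
    outer loop
      vertex 11.00 22.00 0.00
      vertex 3.22 18.78 0.00
      vertex 3.22 18.78 7.00
    endloop
  endfacet
  facet normal -0.3824 0.9240 0.0000
    outer loop
      vertex 11.00 22.00 0.00
      vertex 3.22 18.78 7.00
      vertex 11.00 22.00 7.00
    endloop
  endfacet
  facet normal -0.9240 0.3824 0.0000
    outer loop
      vertex 3.22 18.78 0.00
      vertex 0.00 11.00 0.00
      vertex 0.00 11.00 7.00
    endloop
  endfacet
  facet normal -0.9240 0.3824 0.0000
    outer loop
      vertex 3.22 18.78 0.00
      vertex 0.00 11.00 7.00
      vertex 3.22 18.78 7.00
    endloop
  endfacet
  facet normal -0.9240 -0.3824 0.0000
    outer loop
      vertex 0.00 11.00 0.00
      vertex 3.22 3.22 0.00
      vertex 3.22 3.22 7.00
    endloop
  endfacet
  facet normal -0.9240 -0.3824 0.0000
    outer loop
      vertex 0.00 11.00 0.00
      vertex 3.22 3.22 7.00
      vertex 0.00 11.00 7.00
    endloop
  endfacet
  facet normal -0.3824 -0.9240 0.0000
    outer loop
      vertex 3.22 3.22 0.00
      vertex 11.00 0.00 0.00
      vertex 11.00 0.00 7.00
    endloop
  endfacet
  facet normal -0.3824 -0.9240 0.0000
    outer loop
      vertex 3.22 3.22 0.00
      vertex 11.00 0.00 7.00
      vertex 3.22 3.22 7.00
    endloop
  endfacet
  facet normal 0.3824 -0.9240 0.0000
    outer loop
      vertex 11.00 0.00 0.00
      vertex 18.78 3.22 0.00
      vertex 18.78 3.22 7.00
    endloop
  endfacet
  facet normal 0.3824 -0.9240 0.0000
    outer loop
      vertex 11.00 0.00 0.00
      vertex 18.78 3.22 7.00
      vertex 11.00 0.00 7.00
    endloop
  endfacet
  facet normal 0.9240 -0.3824 0.0000
    outer loop
      vertex 18.78 3.22 0.00
      vertex 22.00 11.00 0.00
      vertex 22.00 11.00 7.00
    endloop
  endfacet
  facet normal 0.9240 -0.3824 0.0000
    outer loop
      vertex 18.78 3.22 0.00
      vertex 22.00 11.00 7.00
      vertex 18.78 3.22 7.00
    endloop
  endfacet
endsolid part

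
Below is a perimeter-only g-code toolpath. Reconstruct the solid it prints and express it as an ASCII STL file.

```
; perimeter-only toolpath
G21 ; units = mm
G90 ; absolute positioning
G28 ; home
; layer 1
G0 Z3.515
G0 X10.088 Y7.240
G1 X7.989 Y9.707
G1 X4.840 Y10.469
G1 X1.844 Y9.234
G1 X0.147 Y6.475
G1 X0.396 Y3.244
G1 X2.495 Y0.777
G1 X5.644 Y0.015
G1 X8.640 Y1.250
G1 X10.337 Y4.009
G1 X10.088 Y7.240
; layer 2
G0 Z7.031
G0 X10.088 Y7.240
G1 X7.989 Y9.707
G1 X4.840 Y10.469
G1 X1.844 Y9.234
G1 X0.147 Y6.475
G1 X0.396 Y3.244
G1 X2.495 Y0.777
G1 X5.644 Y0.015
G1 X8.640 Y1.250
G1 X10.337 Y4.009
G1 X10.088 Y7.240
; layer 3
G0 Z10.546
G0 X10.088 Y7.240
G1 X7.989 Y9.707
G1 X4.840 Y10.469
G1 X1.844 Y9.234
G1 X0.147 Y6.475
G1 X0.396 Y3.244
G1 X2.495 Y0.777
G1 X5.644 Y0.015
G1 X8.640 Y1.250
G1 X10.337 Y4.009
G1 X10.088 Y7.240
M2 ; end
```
solid part
  facet normal 0.0000 0.0000 -1.0000
    outer loop
      vertex 4.840 10.469 0.000
      vertex 7.989 9.707 0.000
      vertex 10.088 7.240 0.000
    endloop
  endfacet
  facet normal 0.0000 0.0000 -1.0000
    outer loop
      vertex 1.844 9.234 0.000
      vertex 4.840 10.469 0.000
      vertex 10.088 7.240 0.000
    endloop
  endfacet
  facet normal 0.0000 0.0000 -1.0000
    outer loop
      vertex 0.147 6.475 0.000
      vertex 1.844 9.234 0.000
      vertex 10.088 7.240 0.000
    endloop
  endfacet
  facet normal 0.0000 0.0000 -1.0000
    outer loop
      vertex 0.396 3.244 0.000
      vertex 0.147 6.475 0.000
      vertex 10.088 7.240 0.000
    endloop
  endfacet
  facet normal 0.0000 0.0000 -1.0000
    outer loop
      vertex 2.495 0.777 0.000
      vertex 0.396 3.244 0.000
      vertex 10.088 7.240 0.000
    endloop
  endfacet
  facet normal 0.0000 0.0000 -1.0000
    outer loop
      vertex 5.644 0.015 0.000
      vertex 2.495 0.777 0.000
      vertex 10.088 7.240 0.000
    endloop
  endfacet
  facet normal 0.0000 0.0000 -1.0000
    outer loop
      vertex 8.640 1.250 0.000
      vertex 5.644 0.015 0.000
      vertex 10.088 7.240 0.000
    endloop
  endfacet
  facet normal 0.0000 0.0000 -1.0000
    outer loop
      vertex 10.337 4.009 0.000
      vertex 8.640 1.250 0.000
      vertex 10.088 7.240 0.000
    endloop
  endfacet
  facet normal 0.0000 0.0000 1.0000
    outer loop
      vertex 10.088 7.240 10.546
      vertex 7.989 9.707 10.546
      vertex 4.840 10.469 10.546
    endloop
  endfacet
  facet normal 0.0000 0.0000 1.0000
    outer loop
      vertex 10.088 7.240 10.546
      vertex 4.840 10.469 10.546
      vertex 1.844 9.234 10.546
    endloop
  endfacet
  facet normal 0.0000 0.0000 1.0000
    outer loop
      vertex 10.088 7.240 10.546
      vertex 1.844 9.234 10.546
      vertex 0.147 6.475 10.546
    endloop
  endfacet
  facet normal 0.0000 0.0000 1.0000
    outer loop
      vertex 10.088 7.240 10.546
      vertex 0.147 6.475 10.546
      vertex 0.396 3.244 10.546
    endloop
  endfacet
  facet normal 0.0000 0.0000 1.0000
    outer loop
      vertex 10.088 7.240 10.546
      vertex 0.396 3.244 10.546
      vertex 2.495 0.777 10.546
    endloop
  endfacet
  facet normal 0.0000 0.0000 1.0000
    outer loop
      vertex 10.088 7.240 10.546
      vertex 2.495 0.777 10.546
      vertex 5.644 0.015 10.546
    endloop
  endfacet
  facet normal 0.0000 0.0000 1.0000
    outer loop
      vertex 10.088 7.240 10.546
      vertex 5.644 0.015 10.546
      vertex 8.640 1.250 10.546
    endloop
  endfacet
  facet normal 0.0000 0.0000 1.0000
    outer loop
      vertex 10.088 7.240 10.546
      vertex 8.640 1.250 10.546
      vertex 10.337 4.009 10.546
    endloop
  endfacet
  facet normal 0.7616 0.6480 0.0000
    outer loop
      vertex 10.088 7.240 0.000
      vertex 7.989 9.707 0.000
      vertex 7.989 9.707 10.546
    endloop
  endfacet
  facet normal 0.7616 0.6480 0.0000
    outer loop
      vertex 10.088 7.240 0.000
      vertex 7.989 9.707 10.546
      vertex 10.088 7.240 10.546
    endloop
  endfacet
  facet normal 0.2352 0.9719 0.0000
    outer loop
      vertex 7.989 9.707 0.000
      vertex 4.840 10.469 0.000
      vertex 4.840 10.469 10.546
    endloop
  endfacet
  facet normal 0.2352 0.9719 0.0000
    outer loop
      vertex 7.989 9.707 0.000
      vertex 4.840 10.469 10.546
      vertex 7.989 9.707 10.546
    endloop
  endfacet
  facet normal -0.3811 0.9245 0.0000
    outer loop
      vertex 4.840 10.469 0.000
      vertex 1.844 9.234 0.000
      vertex 1.844 9.234 10.546
    endloop
  endfacet
  facet normal -0.3811 0.9245 0.0000
    outer loop
      vertex 4.840 10.469 0.000
      vertex 1.844 9.234 10.546
      vertex 4.840 10.469 10.546
    endloop
  endfacet
  facet normal -0.8518 0.5239 0.0000
    outer loop
      vertex 1.844 9.234 0.000
      vertex 0.147 6.475 0.000
      vertex 0.147 6.475 10.546
    endloop
  endfacet
  facet normal -0.8518 0.5239 0.0000
    outer loop
      vertex 1.844 9.234 0.000
      vertex 0.147 6.475 10.546
      vertex 1.844 9.234 10.546
    endloop
  endfacet
  facet normal -0.9970 -0.0768 0.0000
    outer loop
      vertex 0.147 6.475 0.000
      vertex 0.396 3.244 0.000
      vertex 0.396 3.244 10.546
    endloop
  endfacet
  facet normal -0.9970 -0.0768 0.0000
    outer loop
      vertex 0.147 6.475 0.000
      vertex 0.396 3.244 10.546
      vertex 0.147 6.475 10.546
    endloop
  endfacet
  facet normal -0.7616 -0.6480 0.0000
    outer loop
      vertex 0.396 3.244 0.000
      vertex 2.495 0.777 0.000
      vertex 2.495 0.777 10.546
    endloop
  endfacet
  facet normal -0.7616 -0.6480 0.0000
    outer loop
      vertex 0.396 3.244 0.000
      vertex 2.495 0.777 10.546
      vertex 0.396 3.244 10.546
    endloop
  endfacet
  facet normal -0.2352 -0.9719 0.0000
    outer loop
      vertex 2.495 0.777 0.000
      vertex 5.644 0.015 0.000
      vertex 5.644 0.015 10.546
    endloop
  endfacet
  facet normal -0.2352 -0.9719 0.0000
    outer loop
      vertex 2.495 0.777 0.000
      vertex 5.644 0.015 10.546
      vertex 2.495 0.777 10.546
    endloop
  endfacet
  facet normal 0.3811 -0.9245 0.0000
    outer loop
      vertex 5.644 0.015 0.000
      vertex 8.640 1.250 0.000
      vertex 8.640 1.250 10.546
    endloop
  endfacet
  facet normal 0.3811 -0.9245 0.0000
    outer loop
      vertex 5.644 0.015 0.000
      vertex 8.640 1.250 10.546
      vertex 5.644 0.015 10.546
    endloop
  endfacet
  facet normal 0.8518 -0.5239 0.0000
    outer loop
      vertex 8.640 1.250 0.000
      vertex 10.337 4.009 0.000
      vertex 10.337 4.009 10.546
    endloop
  endfacet
  facet normal 0.8518 -0.5239 0.0000
    outer loop
      vertex 8.640 1.250 0.000
      vertex 10.337 4.009 10.546
      vertex 8.640 1.250 10.546
    endloop
  endfacet
  facet normal 0.9970 0.0768 0.0000
    outer loop
      vertex 10.337 4.009 0.000
      vertex 10.088 7.240 0.000
      vertex 10.088 7.240 10.546
    endloop
  endfacet
  facet normal 0.9970 0.0768 0.0000
    outer loop
      vertex 10.337 4.009 0.000
      vertex 10.088 7.240 10.546
      vertex 10.337 4.009 10.546
    endloop
  endfacet
endsolid part

The G0 Z moves step by Δz≈3.515 mm. Every layer's G1 loop is the same polygon, so the solid is a straight extrusion of it from z=0 to z≈10.5. Closing with flat bottom and top caps and triangulating gives 36 facets — a regular 10-sided prism (a cylinder approximated with 10 flat sides), circumscribed radius ≈ 5.24 mm, height ≈ 10.5 mm.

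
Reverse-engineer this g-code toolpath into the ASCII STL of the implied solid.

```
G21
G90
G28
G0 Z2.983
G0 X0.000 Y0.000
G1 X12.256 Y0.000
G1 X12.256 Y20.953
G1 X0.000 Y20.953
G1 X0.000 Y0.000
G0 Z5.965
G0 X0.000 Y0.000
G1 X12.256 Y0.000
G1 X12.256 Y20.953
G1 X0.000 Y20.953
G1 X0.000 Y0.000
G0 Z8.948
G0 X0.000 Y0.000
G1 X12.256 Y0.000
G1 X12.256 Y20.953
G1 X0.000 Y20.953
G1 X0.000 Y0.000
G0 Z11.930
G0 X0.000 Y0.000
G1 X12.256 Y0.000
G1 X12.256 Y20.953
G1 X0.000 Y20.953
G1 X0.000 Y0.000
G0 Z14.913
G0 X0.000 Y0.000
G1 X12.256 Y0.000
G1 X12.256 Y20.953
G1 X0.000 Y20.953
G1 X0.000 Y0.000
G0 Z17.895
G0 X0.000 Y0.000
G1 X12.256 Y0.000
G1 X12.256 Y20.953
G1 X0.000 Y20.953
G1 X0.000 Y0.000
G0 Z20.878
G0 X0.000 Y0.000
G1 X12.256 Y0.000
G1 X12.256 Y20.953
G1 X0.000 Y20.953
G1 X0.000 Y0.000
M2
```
solid part
  facet normal 0.0000 0.0000 -1.0000
    outer loop
      vertex 12.256 20.953 0.000
      vertex 12.256 0.000 0.000
      vertex 0.000 0.000 0.000
    endloop
  endfacet
  facet normal 0.0000 0.0000 -1.0000
    outer loop
      vertex 0.000 20.953 0.000
      vertex 12.256 20.953 0.000
      vertex 0.000 0.000 0.000
    endloop
  endfacet
  facet normal 0.0000 0.0000 1.0000
    outer loop
      vertex 0.000 0.000 20.878
      vertex 12.256 0.000 20.878
      vertex 12.256 20.953 20.878
    endloop
  endfacet
  facet normal 0.0000 0.0000 1.0000
    outer loop
      vertex 0.000 0.000 20.878
      vertex 12.256 20.953 20.878
      vertex 0.000 20.953 20.878
    endloop
  endfacet
  facet normal 0.0000 -1.0000 0.0000
    outer loop
      vertex 0.000 0.000 0.000
      vertex 12.256 0.000 0.000
      vertex 12.256 0.000 20.878
    endloop
  endfacet
  facet normal 0.0000 -1.0000 0.0000
    outer loop
      vertex 0.000 0.000 0.000
      vertex 12.256 0.000 20.878
      vertex 0.000 0.000 20.878
    endloop
  endfacet
  facet normal 0.0000 1.0000 0.0000
    outer loop
      vertex 12.256 20.953 20.878
      vertex 12.256 20.953 0.000
      vertex 0.000 20.953 0.000
    endloop
  endfacet
  facet normal 0.0000 1.0000 0.0000
    outer loop
      vertex 0.000 20.953 20.878
      vertex 12.256 20.953 20.878
      vertex 0.000 20.953 0.000
    endloop
  endfacet
  facet normal -1.0000 0.0000 0.0000
    outer loop
      vertex 0.000 20.953 20.878
      vertex 0.000 20.953 0.000
      vertex 0.000 0.000 0.000
    endloop
  endfacet
  facet normal -1.0000 0.0000 0.0000
    outer loop
      vertex 0.000 0.000 20.878
      vertex 0.000 20.953 20.878
      vertex 0.000 0.000 0.000
    endloop
  endfacet
  facet normal 1.0000 0.0000 0.0000
    outer loop
      vertex 12.256 0.000 0.000
      vertex 12.256 20.953 0.000
      vertex 12.256 20.953 20.878
    endloop
  endfacet
  facet normal 1.0000 0.0000 0.0000
    outer loop
      vertex 12.256 0.000 0.000
      vertex 12.256 20.953 20.878
      vertex 12.256 0.000 20.878
    endloop
  endfacet
endsolid part

The G0 Z moves step by Δz≈2.983 mm. Every layer's G1 loop is the same polygon, so the solid is a straight extrusion of it from z=0 to z≈20.9. Closing with flat bottom and top caps and triangulating gives 12 facets — a rectangular box, roughly 12.3 × 21 mm footprint and 20.9 mm tall.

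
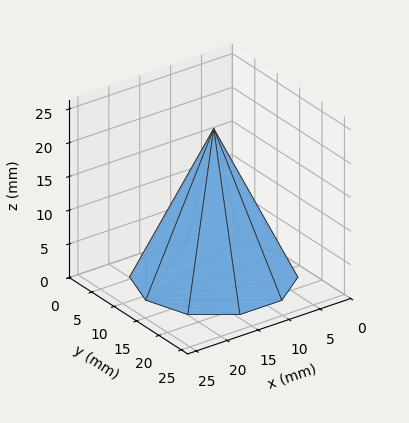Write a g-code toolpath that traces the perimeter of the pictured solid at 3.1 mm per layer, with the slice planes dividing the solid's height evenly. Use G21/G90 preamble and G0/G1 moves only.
Reading the render: the shape is a regular 10-sided pyramid, base circumscribed radius ≈ 11 mm, apex at z ≈ 22 mm (dimensions read to the nearest mm from the axis ticks). For the g-code, the solid's height is divided into equal slices at the stated Δz and each level perimeter traced with G1 moves after a G0 lift.

; perimeter-only toolpath
G21 ; units = mm
G90 ; absolute positioning
G28 ; home
; layer 1
G0 Z3.1
G0 X20.4 Y11.0
G1 X18.6 Y16.6
G1 X13.9 Y20.0
G1 X8.1 Y20.0
G1 X3.4 Y16.6
G1 X1.6 Y11.0
G1 X3.4 Y5.4
G1 X8.1 Y2.0
G1 X13.9 Y2.0
G1 X18.6 Y5.4
G1 X20.4 Y11.0
; layer 2
G0 Z6.3
G0 X18.9 Y11.0
G1 X17.4 Y15.6
G1 X13.4 Y18.5
G1 X8.6 Y18.5
G1 X4.6 Y15.6
G1 X3.1 Y11.0
G1 X4.6 Y6.4
G1 X8.6 Y3.5
G1 X13.4 Y3.5
G1 X17.4 Y6.4
G1 X18.9 Y11.0
; layer 3
G0 Z9.4
G0 X17.3 Y11.0
G1 X16.1 Y14.7
G1 X12.9 Y17.0
G1 X9.1 Y17.0
G1 X5.9 Y14.7
G1 X4.7 Y11.0
G1 X5.9 Y7.3
G1 X9.1 Y5.0
G1 X12.9 Y5.0
G1 X16.1 Y7.3
G1 X17.3 Y11.0
; layer 4
G0 Z12.6
G0 X15.7 Y11.0
G1 X14.8 Y13.8
G1 X12.5 Y15.5
G1 X9.5 Y15.5
G1 X7.2 Y13.8
G1 X6.3 Y11.0
G1 X7.2 Y8.2
G1 X9.5 Y6.5
G1 X12.5 Y6.5
G1 X14.8 Y8.2
G1 X15.7 Y11.0
; layer 5
G0 Z15.7
G0 X14.1 Y11.0
G1 X13.5 Y12.9
G1 X12.0 Y14.0
G1 X10.0 Y14.0
G1 X8.5 Y12.9
G1 X7.9 Y11.0
G1 X8.5 Y9.1
G1 X10.0 Y8.0
G1 X12.0 Y8.0
G1 X13.5 Y9.1
G1 X14.1 Y11.0
; layer 6
G0 Z18.9
G0 X12.6 Y11.0
G1 X12.3 Y11.9
G1 X11.5 Y12.5
G1 X10.5 Y12.5
G1 X9.7 Y11.9
G1 X9.4 Y11.0
G1 X9.7 Y10.1
G1 X10.5 Y9.5
G1 X11.5 Y9.5
G1 X12.3 Y10.1
G1 X12.6 Y11.0
M2 ; end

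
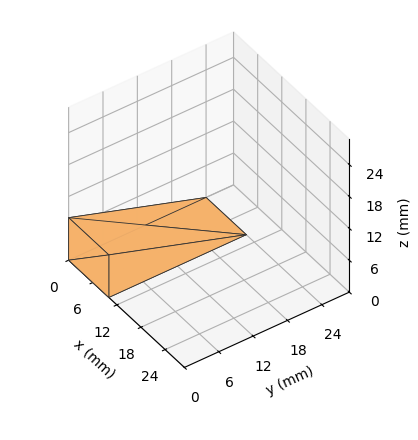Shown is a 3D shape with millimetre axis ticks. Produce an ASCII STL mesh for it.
Reading the render: the shape is a wedge (ramp): 10 × 24 mm base, rising to 8 mm along the y=0 edge and sloping linearly to z=0 at y=24 (dimensions read to the nearest mm from the axis ticks). For the STL, each face is triangulated and given an outward normal.

solid part
  facet normal 0.0000 0.0000 -1.0000
    outer loop
      vertex 10.00 24.00 0.00
      vertex 10.00 0.00 0.00
      vertex 0.00 0.00 0.00
    endloop
  endfacet
  facet normal 0.0000 0.0000 -1.0000
    outer loop
      vertex 0.00 24.00 0.00
      vertex 10.00 24.00 0.00
      vertex 0.00 0.00 0.00
    endloop
  endfacet
  facet normal 0.0000 -1.0000 0.0000
    outer loop
      vertex 0.00 0.00 0.00
      vertex 10.00 0.00 0.00
      vertex 10.00 0.00 8.00
    endloop
  endfacet
  facet normal 0.0000 -1.0000 0.0000
    outer loop
      vertex 0.00 0.00 0.00
      vertex 10.00 0.00 8.00
      vertex 0.00 0.00 8.00
    endloop
  endfacet
  facet normal 0.0000 0.3162 0.9487
    outer loop
      vertex 0.00 0.00 8.00
      vertex 10.00 0.00 8.00
      vertex 10.00 24.00 0.00
    endloop
  endfacet
  facet normal 0.0000 0.3162 0.9487
    outer loop
      vertex 0.00 0.00 8.00
      vertex 10.00 24.00 0.00
      vertex 0.00 24.00 0.00
    endloop
  endfacet
  facet normal -1.0000 0.0000 0.0000
    outer loop
      vertex 0.00 0.00 8.00
      vertex 0.00 24.00 0.00
      vertex 0.00 0.00 0.00
    endloop
  endfacet
  facet normal 1.0000 0.0000 0.0000
    outer loop
      vertex 10.00 0.00 0.00
      vertex 10.00 24.00 0.00
      vertex 10.00 0.00 8.00
    endloop
  endfacet
endsolid part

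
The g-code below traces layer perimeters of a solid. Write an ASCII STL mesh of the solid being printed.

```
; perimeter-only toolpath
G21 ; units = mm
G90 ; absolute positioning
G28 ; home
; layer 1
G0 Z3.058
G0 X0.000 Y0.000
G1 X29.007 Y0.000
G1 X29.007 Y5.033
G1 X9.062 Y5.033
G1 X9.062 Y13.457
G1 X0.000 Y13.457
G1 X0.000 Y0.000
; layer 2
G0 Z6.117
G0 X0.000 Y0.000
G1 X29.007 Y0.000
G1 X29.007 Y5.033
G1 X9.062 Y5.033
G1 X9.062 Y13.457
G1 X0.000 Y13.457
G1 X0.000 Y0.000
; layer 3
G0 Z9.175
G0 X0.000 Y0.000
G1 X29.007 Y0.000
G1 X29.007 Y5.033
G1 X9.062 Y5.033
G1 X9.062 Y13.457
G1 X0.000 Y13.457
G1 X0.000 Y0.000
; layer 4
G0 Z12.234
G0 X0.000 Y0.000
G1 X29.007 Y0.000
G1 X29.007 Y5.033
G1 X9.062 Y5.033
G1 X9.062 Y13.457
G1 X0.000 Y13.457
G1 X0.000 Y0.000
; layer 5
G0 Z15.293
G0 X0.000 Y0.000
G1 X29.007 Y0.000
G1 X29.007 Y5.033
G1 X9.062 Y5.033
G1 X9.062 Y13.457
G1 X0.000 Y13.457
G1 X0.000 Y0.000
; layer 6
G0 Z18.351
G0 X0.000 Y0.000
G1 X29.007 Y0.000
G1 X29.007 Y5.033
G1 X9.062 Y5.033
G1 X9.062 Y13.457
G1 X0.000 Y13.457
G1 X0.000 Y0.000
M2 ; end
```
solid part
  facet normal 0.0000 0.0000 -1.0000
    outer loop
      vertex 29.007 5.033 0.000
      vertex 29.007 0.000 0.000
      vertex 0.000 0.000 0.000
    endloop
  endfacet
  facet normal 0.0000 0.0000 -1.0000
    outer loop
      vertex 9.062 5.033 0.000
      vertex 29.007 5.033 0.000
      vertex 0.000 0.000 0.000
    endloop
  endfacet
  facet normal 0.0000 0.0000 -1.0000
    outer loop
      vertex 9.062 13.457 0.000
      vertex 9.062 5.033 0.000
      vertex 0.000 0.000 0.000
    endloop
  endfacet
  facet normal 0.0000 0.0000 -1.0000
    outer loop
      vertex 0.000 13.457 0.000
      vertex 9.062 13.457 0.000
      vertex 0.000 0.000 0.000
    endloop
  endfacet
  facet normal 0.0000 0.0000 1.0000
    outer loop
      vertex 0.000 0.000 18.351
      vertex 29.007 0.000 18.351
      vertex 29.007 5.033 18.351
    endloop
  endfacet
  facet normal 0.0000 0.0000 1.0000
    outer loop
      vertex 0.000 0.000 18.351
      vertex 29.007 5.033 18.351
      vertex 9.062 5.033 18.351
    endloop
  endfacet
  facet normal 0.0000 0.0000 1.0000
    outer loop
      vertex 0.000 0.000 18.351
      vertex 9.062 5.033 18.351
      vertex 9.062 13.457 18.351
    endloop
  endfacet
  facet normal 0.0000 0.0000 1.0000
    outer loop
      vertex 0.000 0.000 18.351
      vertex 9.062 13.457 18.351
      vertex 0.000 13.457 18.351
    endloop
  endfacet
  facet normal 0.0000 -1.0000 0.0000
    outer loop
      vertex 0.000 0.000 0.000
      vertex 29.007 0.000 0.000
      vertex 29.007 0.000 18.351
    endloop
  endfacet
  facet normal 0.0000 -1.0000 0.0000
    outer loop
      vertex 0.000 0.000 0.000
      vertex 29.007 0.000 18.351
      vertex 0.000 0.000 18.351
    endloop
  endfacet
  facet normal 1.0000 0.0000 0.0000
    outer loop
      vertex 29.007 0.000 0.000
      vertex 29.007 5.033 0.000
      vertex 29.007 5.033 18.351
    endloop
  endfacet
  facet normal 1.0000 0.0000 0.0000
    outer loop
      vertex 29.007 0.000 0.000
      vertex 29.007 5.033 18.351
      vertex 29.007 0.000 18.351
    endloop
  endfacet
  facet normal 0.0000 1.0000 0.0000
    outer loop
      vertex 29.007 5.033 0.000
      vertex 9.062 5.033 0.000
      vertex 9.062 5.033 18.351
    endloop
  endfacet
  facet normal 0.0000 1.0000 0.0000
    outer loop
      vertex 29.007 5.033 0.000
      vertex 9.062 5.033 18.351
      vertex 29.007 5.033 18.351
    endloop
  endfacet
  facet normal 1.0000 0.0000 0.0000
    outer loop
      vertex 9.062 5.033 0.000
      vertex 9.062 13.457 0.000
      vertex 9.062 13.457 18.351
    endloop
  endfacet
  facet normal 1.0000 0.0000 0.0000
    outer loop
      vertex 9.062 5.033 0.000
      vertex 9.062 13.457 18.351
      vertex 9.062 5.033 18.351
    endloop
  endfacet
  facet normal 0.0000 1.0000 0.0000
    outer loop
      vertex 9.062 13.457 0.000
      vertex 0.000 13.457 0.000
      vertex 0.000 13.457 18.351
    endloop
  endfacet
  facet normal 0.0000 1.0000 0.0000
    outer loop
      vertex 9.062 13.457 0.000
      vertex 0.000 13.457 18.351
      vertex 9.062 13.457 18.351
    endloop
  endfacet
  facet normal -1.0000 0.0000 0.0000
    outer loop
      vertex 0.000 13.457 0.000
      vertex 0.000 0.000 0.000
      vertex 0.000 0.000 18.351
    endloop
  endfacet
  facet normal -1.0000 0.0000 0.0000
    outer loop
      vertex 0.000 13.457 0.000
      vertex 0.000 0.000 18.351
      vertex 0.000 13.457 18.351
    endloop
  endfacet
endsolid part

The G0 Z moves step by Δz≈3.058 mm. Every layer's G1 loop is the same polygon, so the solid is a straight extrusion of it from z=0 to z≈18.4. Closing with flat bottom and top caps and triangulating gives 20 facets — an L-shaped prism: outer 29 × 13.5 mm, arm thicknesses ≈ 5.03 mm (horizontal) and 9.06 mm (vertical), extruded 18.4 mm in z.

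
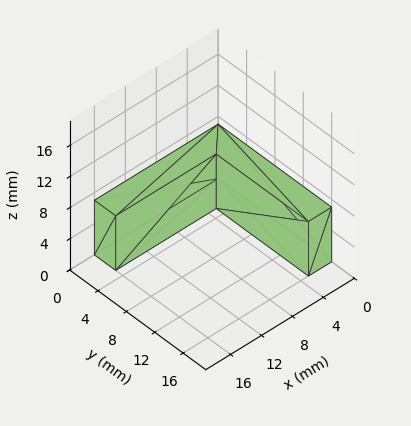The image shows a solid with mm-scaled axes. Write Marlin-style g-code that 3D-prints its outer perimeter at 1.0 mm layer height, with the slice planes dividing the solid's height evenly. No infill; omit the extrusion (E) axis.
Reading the render: the shape is an L-shaped prism: outer 16 × 16 mm, arm thicknesses ≈ 3 mm (horizontal) and 3 mm (vertical), extruded 7 mm in z (dimensions read to the nearest mm from the axis ticks). For the g-code, the solid's height is divided into equal slices at the stated Δz and each level perimeter traced with G1 moves after a G0 lift.

; perimeter-only toolpath
G21 ; units = mm
G90 ; absolute positioning
G28 ; home
; layer 1
G0 Z1.0
G0 X0.0 Y0.0
G1 X16.0 Y0.0
G1 X16.0 Y3.0
G1 X3.0 Y3.0
G1 X3.0 Y16.0
G1 X0.0 Y16.0
G1 X0.0 Y0.0
; layer 2
G0 Z2.0
G0 X0.0 Y0.0
G1 X16.0 Y0.0
G1 X16.0 Y3.0
G1 X3.0 Y3.0
G1 X3.0 Y16.0
G1 X0.0 Y16.0
G1 X0.0 Y0.0
; layer 3
G0 Z3.0
G0 X0.0 Y0.0
G1 X16.0 Y0.0
G1 X16.0 Y3.0
G1 X3.0 Y3.0
G1 X3.0 Y16.0
G1 X0.0 Y16.0
G1 X0.0 Y0.0
; layer 4
G0 Z4.0
G0 X0.0 Y0.0
G1 X16.0 Y0.0
G1 X16.0 Y3.0
G1 X3.0 Y3.0
G1 X3.0 Y16.0
G1 X0.0 Y16.0
G1 X0.0 Y0.0
; layer 5
G0 Z5.0
G0 X0.0 Y0.0
G1 X16.0 Y0.0
G1 X16.0 Y3.0
G1 X3.0 Y3.0
G1 X3.0 Y16.0
G1 X0.0 Y16.0
G1 X0.0 Y0.0
; layer 6
G0 Z6.0
G0 X0.0 Y0.0
G1 X16.0 Y0.0
G1 X16.0 Y3.0
G1 X3.0 Y3.0
G1 X3.0 Y16.0
G1 X0.0 Y16.0
G1 X0.0 Y0.0
; layer 7
G0 Z7.0
G0 X0.0 Y0.0
G1 X16.0 Y0.0
G1 X16.0 Y3.0
G1 X3.0 Y3.0
G1 X3.0 Y16.0
G1 X0.0 Y16.0
G1 X0.0 Y0.0
M2 ; end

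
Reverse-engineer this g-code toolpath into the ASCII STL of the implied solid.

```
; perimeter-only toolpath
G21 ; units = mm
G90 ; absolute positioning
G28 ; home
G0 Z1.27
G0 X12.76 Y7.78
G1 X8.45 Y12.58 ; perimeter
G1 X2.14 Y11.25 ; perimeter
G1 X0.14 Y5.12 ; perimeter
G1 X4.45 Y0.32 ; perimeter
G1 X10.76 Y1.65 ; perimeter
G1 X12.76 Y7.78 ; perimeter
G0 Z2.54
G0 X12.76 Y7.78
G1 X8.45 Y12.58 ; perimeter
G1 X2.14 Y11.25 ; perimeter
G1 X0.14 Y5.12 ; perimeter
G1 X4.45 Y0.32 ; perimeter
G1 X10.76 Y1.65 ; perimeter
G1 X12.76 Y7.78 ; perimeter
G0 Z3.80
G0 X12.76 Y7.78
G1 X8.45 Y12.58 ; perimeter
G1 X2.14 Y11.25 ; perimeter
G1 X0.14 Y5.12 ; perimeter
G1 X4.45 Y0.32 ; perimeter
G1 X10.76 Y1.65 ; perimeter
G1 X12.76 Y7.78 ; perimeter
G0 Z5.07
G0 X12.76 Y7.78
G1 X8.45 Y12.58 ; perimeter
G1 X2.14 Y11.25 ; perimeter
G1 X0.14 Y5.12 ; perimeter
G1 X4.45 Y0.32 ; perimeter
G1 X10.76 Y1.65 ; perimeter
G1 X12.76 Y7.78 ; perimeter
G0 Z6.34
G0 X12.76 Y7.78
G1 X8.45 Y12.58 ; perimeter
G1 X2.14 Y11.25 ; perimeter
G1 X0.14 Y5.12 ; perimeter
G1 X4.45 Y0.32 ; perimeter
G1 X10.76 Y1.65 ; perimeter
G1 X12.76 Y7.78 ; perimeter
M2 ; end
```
solid part
  facet normal 0.0000 0.0000 -1.0000
    outer loop
      vertex 2.14 11.25 0.00
      vertex 8.45 12.58 0.00
      vertex 12.76 7.78 0.00
    endloop
  endfacet
  facet normal 0.0000 0.0000 -1.0000
    outer loop
      vertex 0.14 5.12 0.00
      vertex 2.14 11.25 0.00
      vertex 12.76 7.78 0.00
    endloop
  endfacet
  facet normal 0.0000 0.0000 -1.0000
    outer loop
      vertex 4.45 0.32 0.00
      vertex 0.14 5.12 0.00
      vertex 12.76 7.78 0.00
    endloop
  endfacet
  facet normal 0.0000 0.0000 -1.0000
    outer loop
      vertex 10.76 1.65 0.00
      vertex 4.45 0.32 0.00
      vertex 12.76 7.78 0.00
    endloop
  endfacet
  facet normal 0.0000 0.0000 1.0000
    outer loop
      vertex 12.76 7.78 6.34
      vertex 8.45 12.58 6.34
      vertex 2.14 11.25 6.34
    endloop
  endfacet
  facet normal 0.0000 0.0000 1.0000
    outer loop
      vertex 12.76 7.78 6.34
      vertex 2.14 11.25 6.34
      vertex 0.14 5.12 6.34
    endloop
  endfacet
  facet normal 0.0000 0.0000 1.0000
    outer loop
      vertex 12.76 7.78 6.34
      vertex 0.14 5.12 6.34
      vertex 4.45 0.32 6.34
    endloop
  endfacet
  facet normal 0.0000 0.0000 1.0000
    outer loop
      vertex 12.76 7.78 6.34
      vertex 4.45 0.32 6.34
      vertex 10.76 1.65 6.34
    endloop
  endfacet
  facet normal 0.7441 0.6681 0.0000
    outer loop
      vertex 12.76 7.78 0.00
      vertex 8.45 12.58 0.00
      vertex 8.45 12.58 6.34
    endloop
  endfacet
  facet normal 0.7441 0.6681 0.0000
    outer loop
      vertex 12.76 7.78 0.00
      vertex 8.45 12.58 6.34
      vertex 12.76 7.78 6.34
    endloop
  endfacet
  facet normal -0.2062 0.9785 0.0000
    outer loop
      vertex 8.45 12.58 0.00
      vertex 2.14 11.25 0.00
      vertex 2.14 11.25 6.34
    endloop
  endfacet
  facet normal -0.2062 0.9785 0.0000
    outer loop
      vertex 8.45 12.58 0.00
      vertex 2.14 11.25 6.34
      vertex 8.45 12.58 6.34
    endloop
  endfacet
  facet normal -0.9507 0.3102 0.0000
    outer loop
      vertex 2.14 11.25 0.00
      vertex 0.14 5.12 0.00
      vertex 0.14 5.12 6.34
    endloop
  endfacet
  facet normal -0.9507 0.3102 0.0000
    outer loop
      vertex 2.14 11.25 0.00
      vertex 0.14 5.12 6.34
      vertex 2.14 11.25 6.34
    endloop
  endfacet
  facet normal -0.7441 -0.6681 0.0000
    outer loop
      vertex 0.14 5.12 0.00
      vertex 4.45 0.32 0.00
      vertex 4.45 0.32 6.34
    endloop
  endfacet
  facet normal -0.7441 -0.6681 0.0000
    outer loop
      vertex 0.14 5.12 0.00
      vertex 4.45 0.32 6.34
      vertex 0.14 5.12 6.34
    endloop
  endfacet
  facet normal 0.2062 -0.9785 0.0000
    outer loop
      vertex 4.45 0.32 0.00
      vertex 10.76 1.65 0.00
      vertex 10.76 1.65 6.34
    endloop
  endfacet
  facet normal 0.2062 -0.9785 0.0000
    outer loop
      vertex 4.45 0.32 0.00
      vertex 10.76 1.65 6.34
      vertex 4.45 0.32 6.34
    endloop
  endfacet
  facet normal 0.9507 -0.3102 0.0000
    outer loop
      vertex 10.76 1.65 0.00
      vertex 12.76 7.78 0.00
      vertex 12.76 7.78 6.34
    endloop
  endfacet
  facet normal 0.9507 -0.3102 0.0000
    outer loop
      vertex 10.76 1.65 0.00
      vertex 12.76 7.78 6.34
      vertex 10.76 1.65 6.34
    endloop
  endfacet
endsolid part

The G0 Z moves step by Δz≈1.27 mm. Every layer's G1 loop is the same polygon, so the solid is a straight extrusion of it from z=0 to z≈6.34. Closing with flat bottom and top caps and triangulating gives 20 facets — a regular 6-sided prism (a cylinder approximated with 6 flat sides), circumscribed radius ≈ 6.45 mm, height ≈ 6.34 mm.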